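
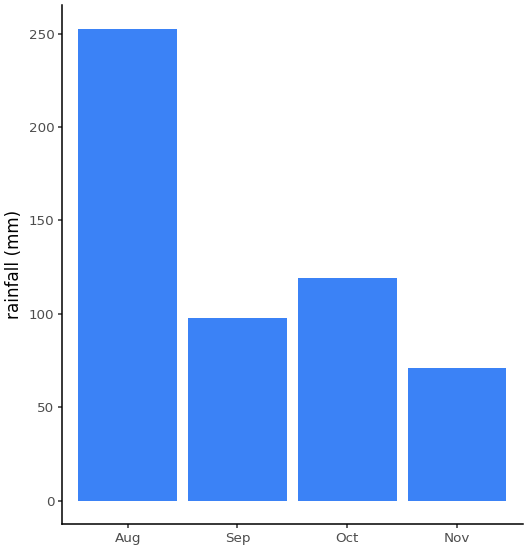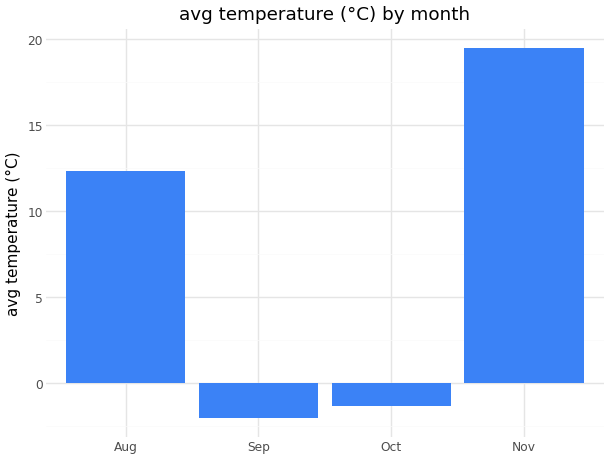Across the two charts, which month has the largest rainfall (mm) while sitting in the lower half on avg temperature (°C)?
Chart 2 median avg temperature (°C) ≈ 6; below-median months: Sep, Oct. Among those, Oct has the highest rainfall (mm) (≈ 125).

Oct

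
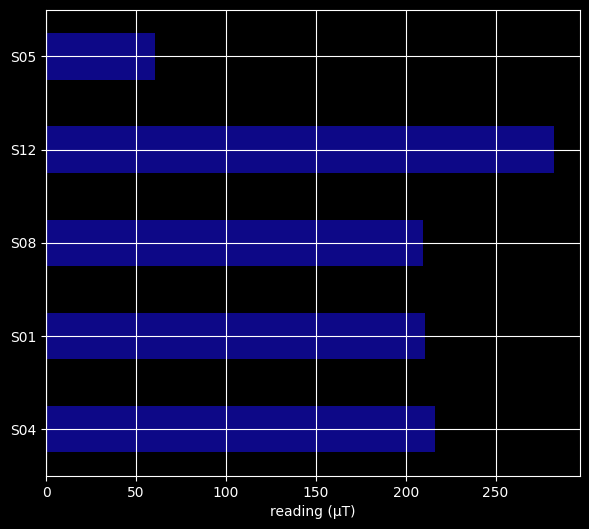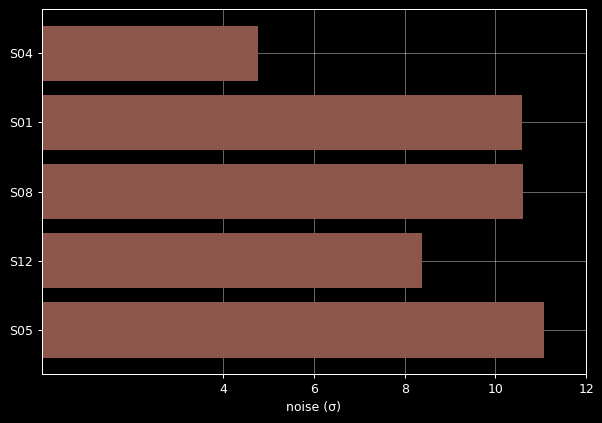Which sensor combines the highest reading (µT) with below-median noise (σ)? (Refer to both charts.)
S12

Chart 2 median noise (σ) ≈ 10; below-median sensors: S04, S12. Among those, S12 has the highest reading (µT) (≈ 300).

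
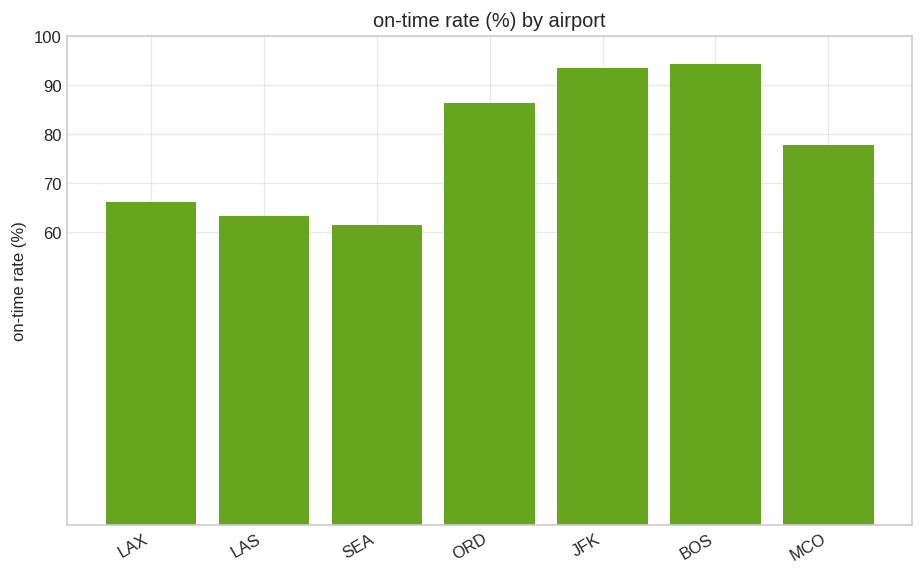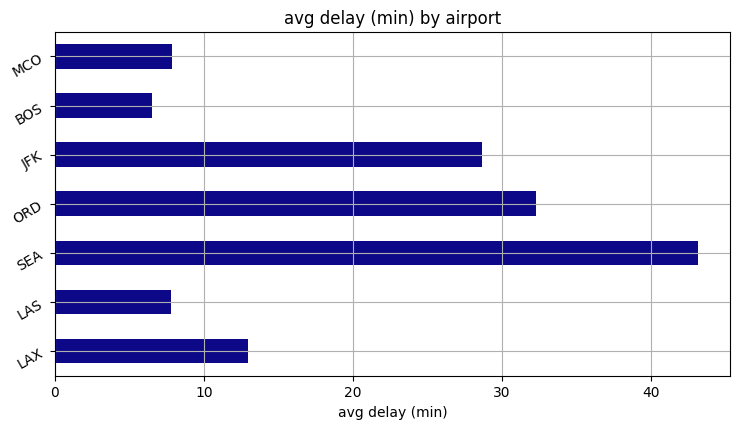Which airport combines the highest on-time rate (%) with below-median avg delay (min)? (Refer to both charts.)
BOS

Chart 2 median avg delay (min) ≈ 15; below-median airports: LAS, BOS, MCO. Among those, BOS has the highest on-time rate (%) (≈ 90).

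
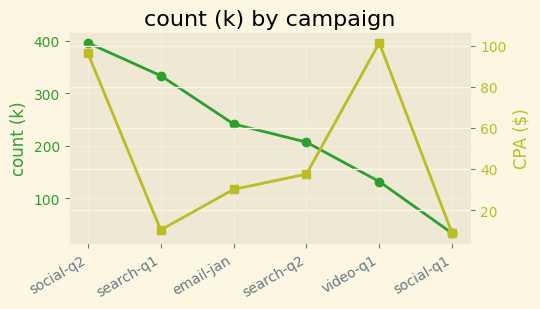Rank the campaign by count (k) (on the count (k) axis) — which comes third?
Top 4 (on the count (k) axis): social-q2 ≈ 400, search-q1 ≈ 350, email-jan ≈ 250, search-q2 ≈ 200.

email-jan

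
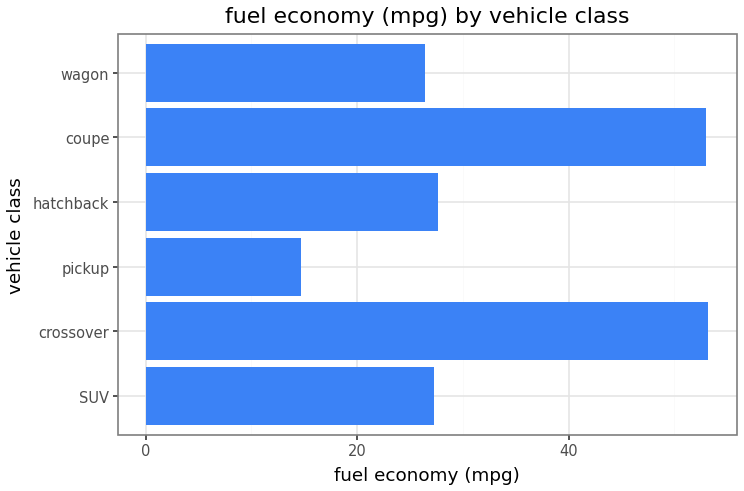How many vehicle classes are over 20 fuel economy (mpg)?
5

Above 20: SUV, crossover, hatchback, coupe, wagon.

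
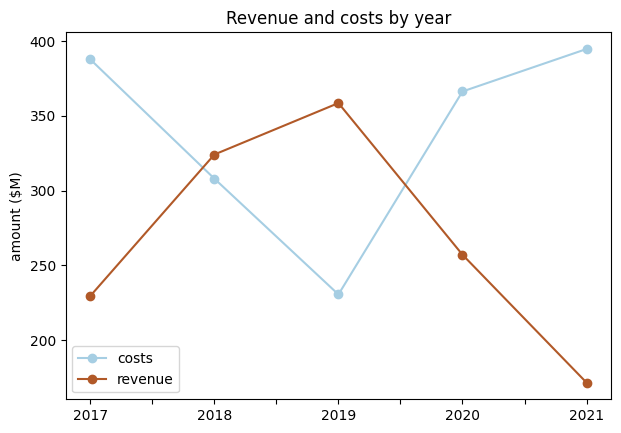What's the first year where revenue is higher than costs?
2017: revenue ≈ 220 vs costs ≈ 380 (not yet); 2018: revenue ≈ 320 vs costs ≈ 300 (first crossover).

2018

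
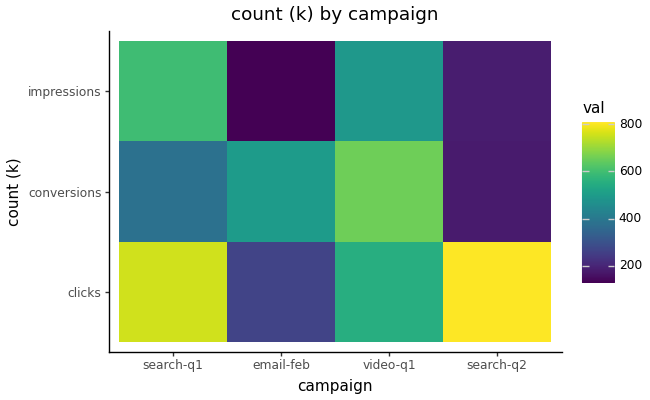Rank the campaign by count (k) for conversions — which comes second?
email-feb

Top 3 for conversions: video-q1 ≈ 700, email-feb ≈ 500, search-q1 ≈ 400.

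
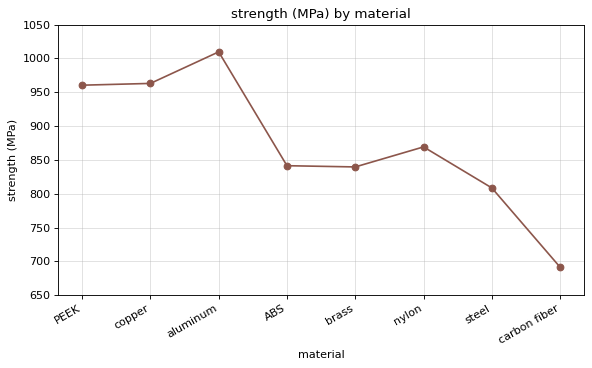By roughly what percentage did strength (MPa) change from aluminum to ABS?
≈ -15%

aluminum ≈ 1000, ABS ≈ 850; (850 − 1000) / 1000 ≈ -15%.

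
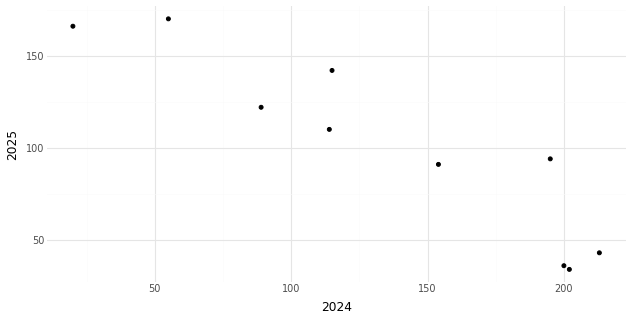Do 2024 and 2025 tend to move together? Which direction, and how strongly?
Points are negatively correlated; strong (|r| ≈ 0.9).

negative, strong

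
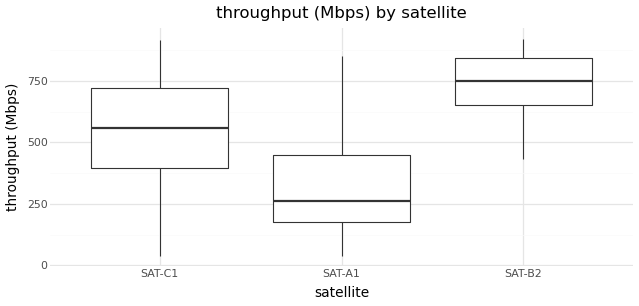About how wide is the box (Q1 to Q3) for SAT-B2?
Q3 ≈ 850, Q1 ≈ 650; IQR ≈ 200.

≈ 200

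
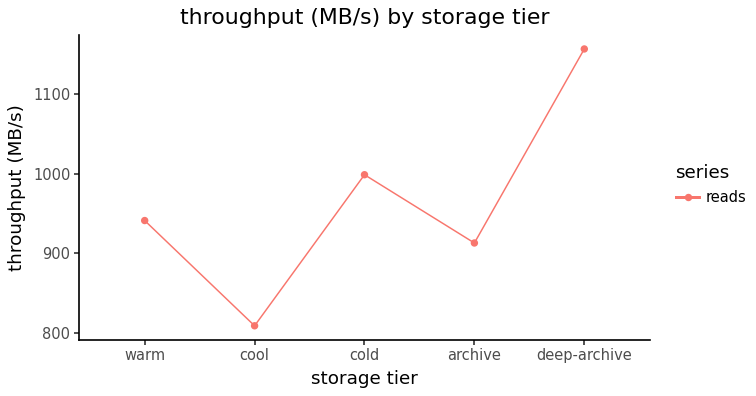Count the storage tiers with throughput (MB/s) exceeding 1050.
1

Above 1050: deep-archive.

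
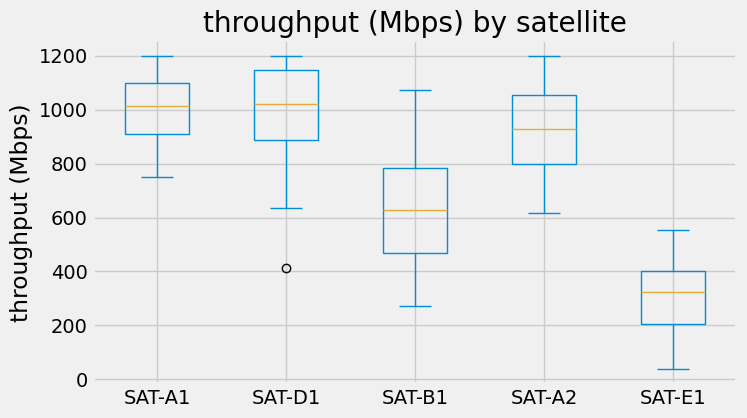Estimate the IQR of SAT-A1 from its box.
≈ 200

Q3 ≈ 1100, Q1 ≈ 900; IQR ≈ 200.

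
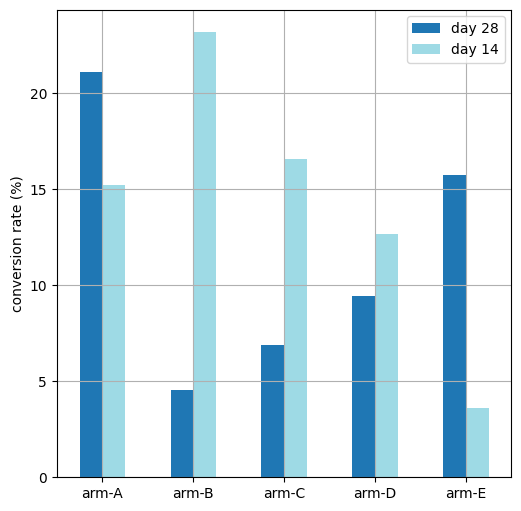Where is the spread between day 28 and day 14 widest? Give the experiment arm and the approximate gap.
arm-B, ≈ 20 %

arm-B: day 28 ≈ 4, day 14 ≈ 24 → gap ≈ 20. Next-largest (arm-E) is only ≈ 12.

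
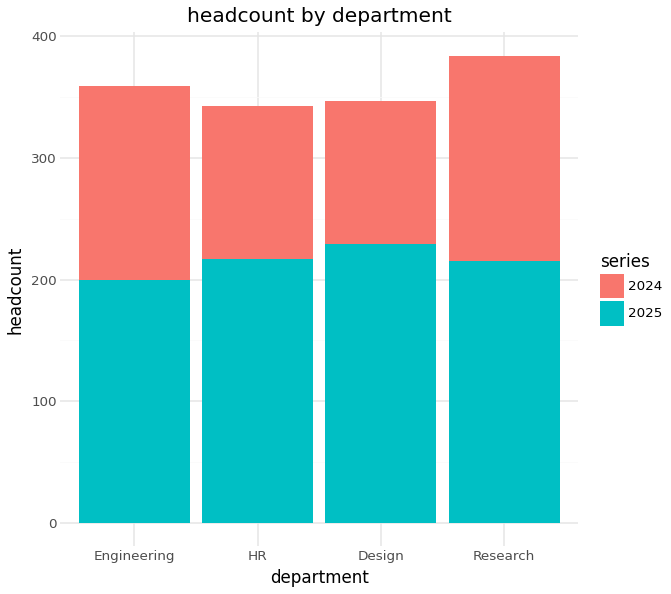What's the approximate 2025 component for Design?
≈ 250

2025 top ≈ 250, bottom ≈ 0; segment ≈ 250.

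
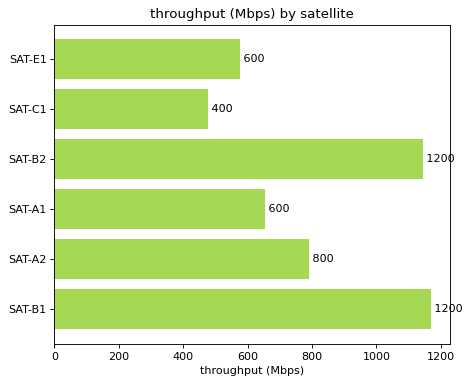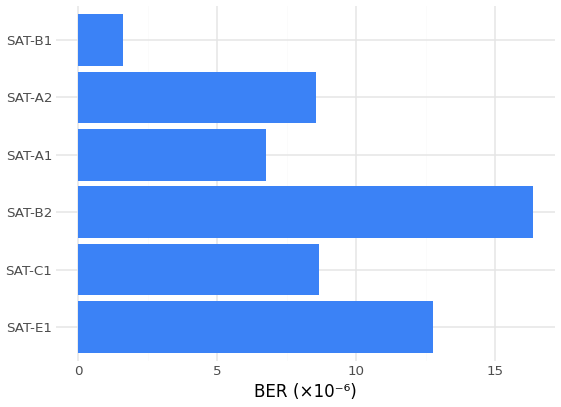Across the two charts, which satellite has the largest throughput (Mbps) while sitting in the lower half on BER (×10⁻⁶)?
SAT-B1

Chart 2 median BER (×10⁻⁶) ≈ 8; below-median satellites: SAT-A1, SAT-A2, SAT-B1. Among those, SAT-B1 has the highest throughput (Mbps) (≈ 1200).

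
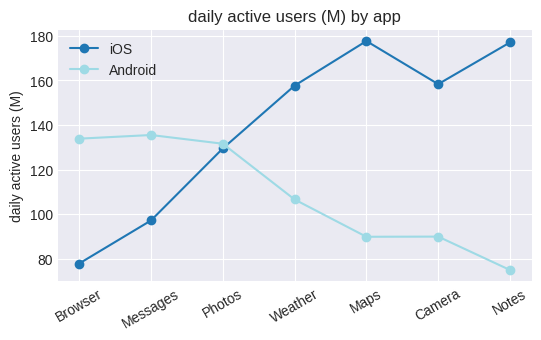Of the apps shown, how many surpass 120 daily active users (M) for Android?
Above 120: Browser, Messages, Photos.

3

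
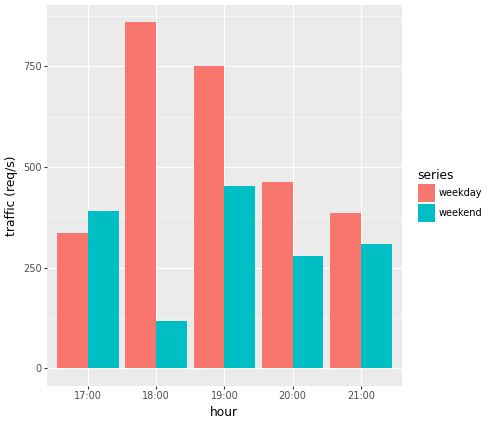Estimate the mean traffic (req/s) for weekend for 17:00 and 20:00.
≈ 350

(400 + 300) / 2 ≈ 350.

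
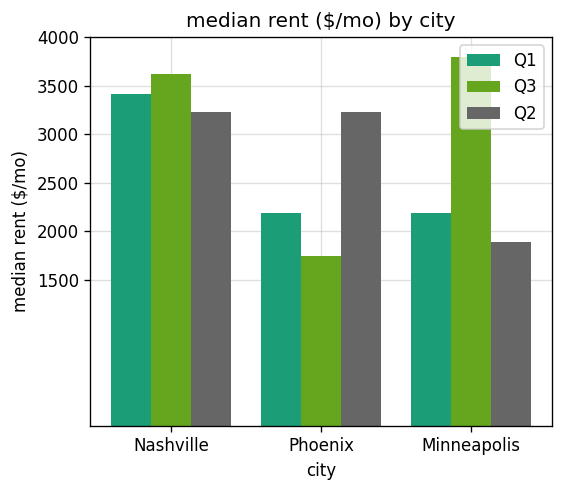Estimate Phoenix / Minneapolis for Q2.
≈ 1.5×

Phoenix ≈ 3000, Minneapolis ≈ 2000; 3000/2000 ≈ 1.5.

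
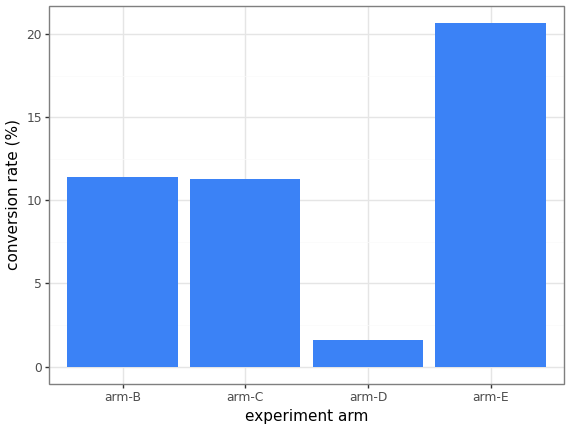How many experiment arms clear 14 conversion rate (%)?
Above 14: arm-E.

1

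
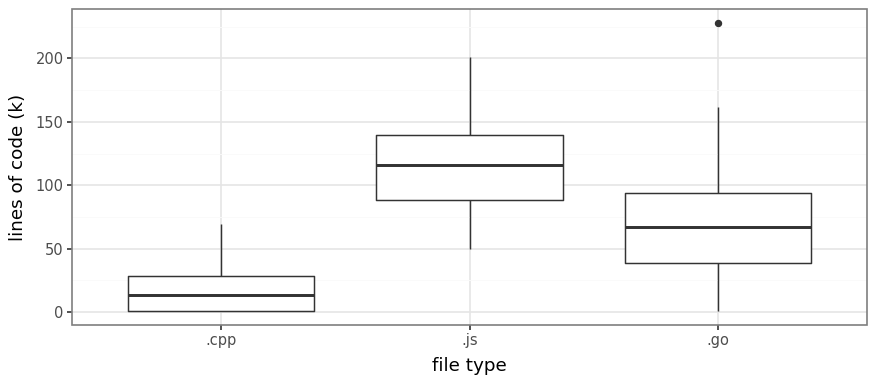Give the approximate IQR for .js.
≈ 50

Q3 ≈ 140, Q1 ≈ 90; IQR ≈ 50.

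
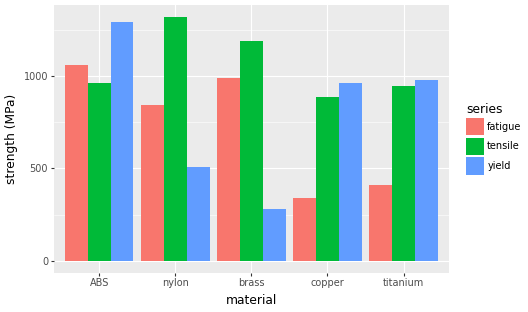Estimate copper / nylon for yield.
copper ≈ 1000, nylon ≈ 600; 1000/600 ≈ 1.67.

≈ 1.67×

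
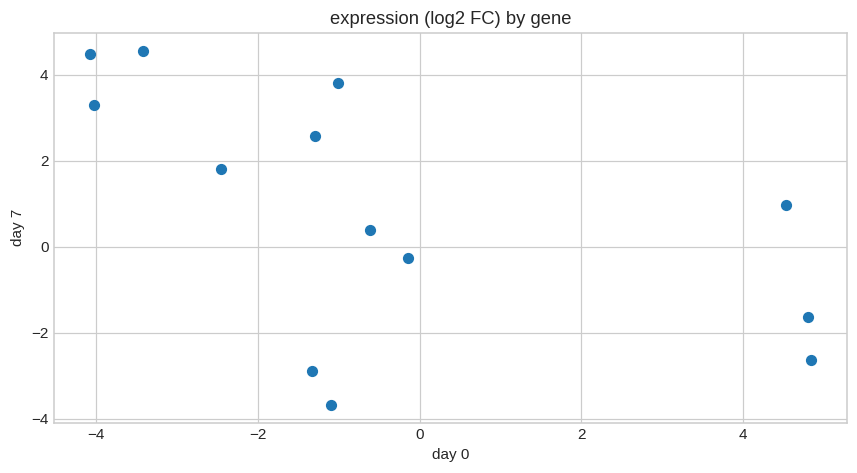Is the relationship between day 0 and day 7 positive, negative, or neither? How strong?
negative, moderate

Points are negatively correlated; moderate (|r| ≈ 0.6).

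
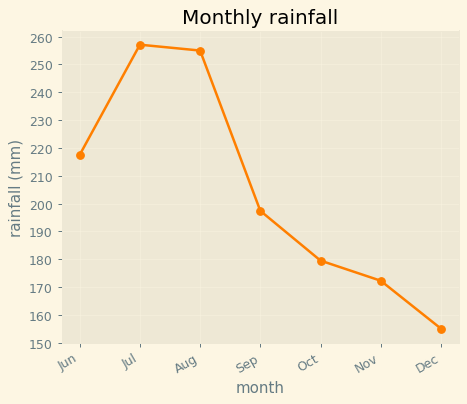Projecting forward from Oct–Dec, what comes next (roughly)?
Last three: 180, 170, 160 → slope ≈ -10/step → next ≈ 150.

≈ 150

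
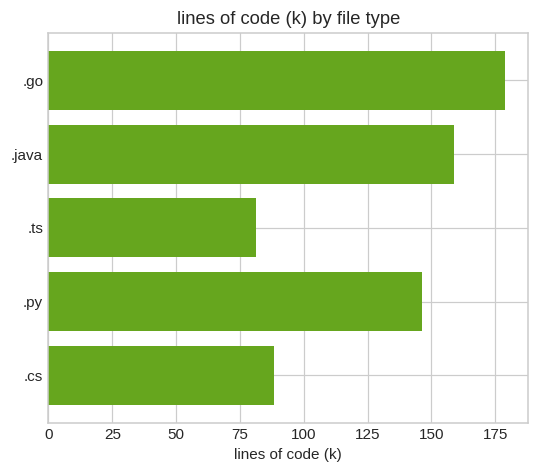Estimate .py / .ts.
≈ 1.75×

.py ≈ 140, .ts ≈ 80; 140/80 ≈ 1.75.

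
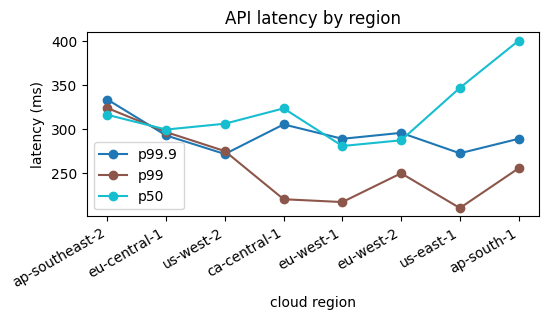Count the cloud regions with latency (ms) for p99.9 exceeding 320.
1

Above 320: ap-southeast-2.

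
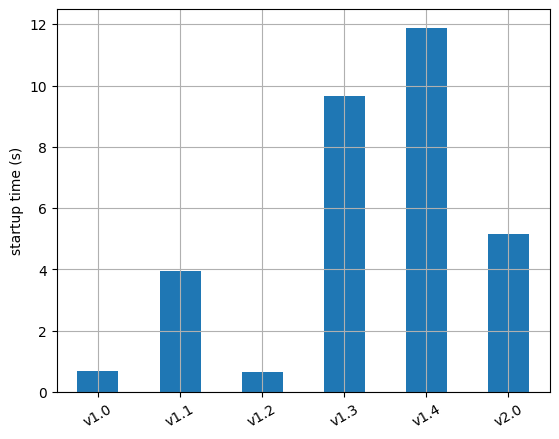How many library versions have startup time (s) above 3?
4

Above 3: v1.1, v1.3, v1.4, v2.0.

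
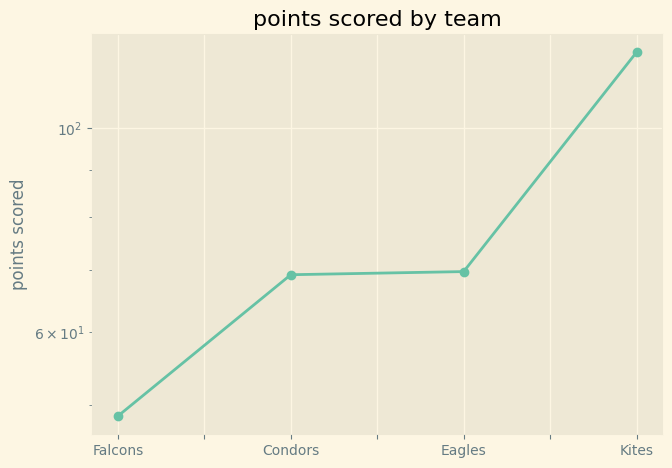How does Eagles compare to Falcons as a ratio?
≈ 1.4×

Eagles ≈ 70, Falcons ≈ 50; 70/50 ≈ 1.4.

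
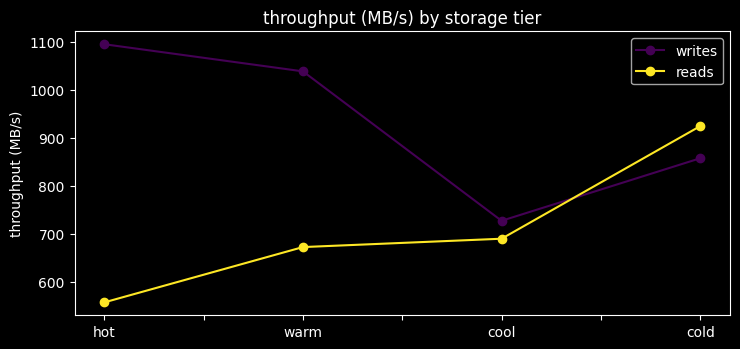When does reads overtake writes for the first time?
cool: reads ≈ 700 vs writes ≈ 750 (not yet); cold: reads ≈ 900 vs writes ≈ 850 (first crossover).

cold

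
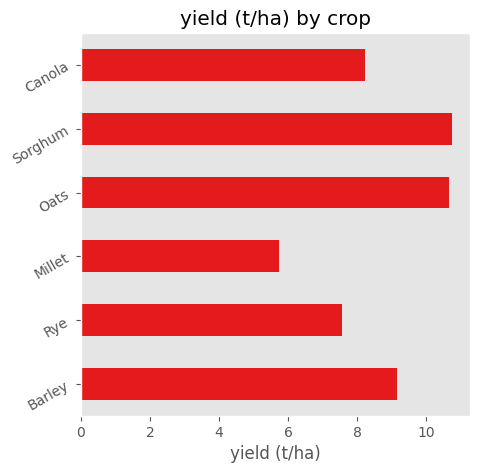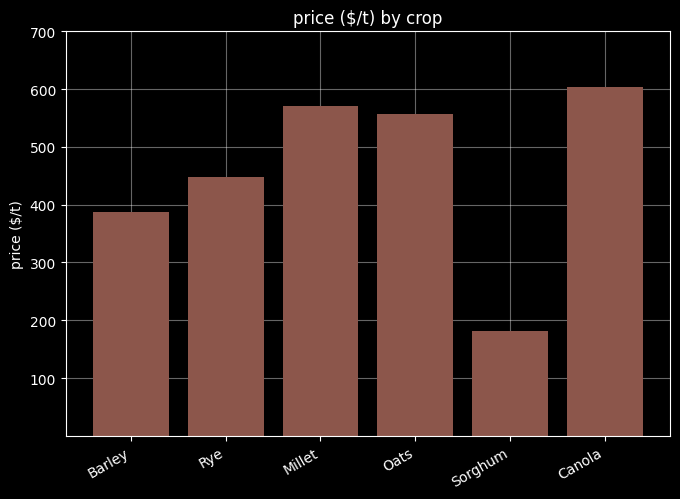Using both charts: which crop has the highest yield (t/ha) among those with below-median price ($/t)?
Chart 2 median price ($/t) ≈ 500; below-median crops: Barley, Rye, Sorghum. Among those, Sorghum has the highest yield (t/ha) (≈ 11).

Sorghum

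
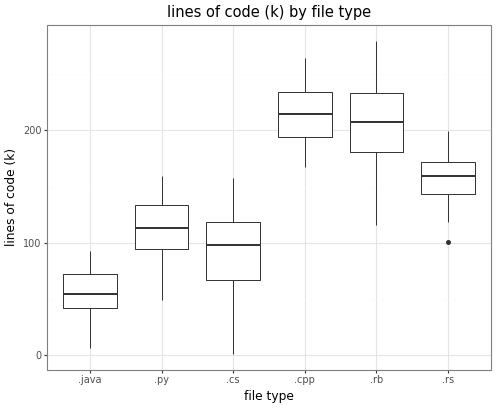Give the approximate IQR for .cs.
Q3 ≈ 120, Q1 ≈ 60; IQR ≈ 60.

≈ 60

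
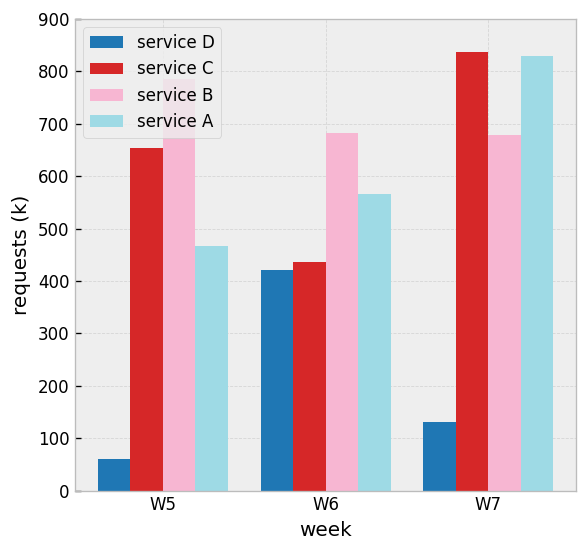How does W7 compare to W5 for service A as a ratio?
≈ 1.6×

W7 ≈ 800, W5 ≈ 500; 800/500 ≈ 1.6.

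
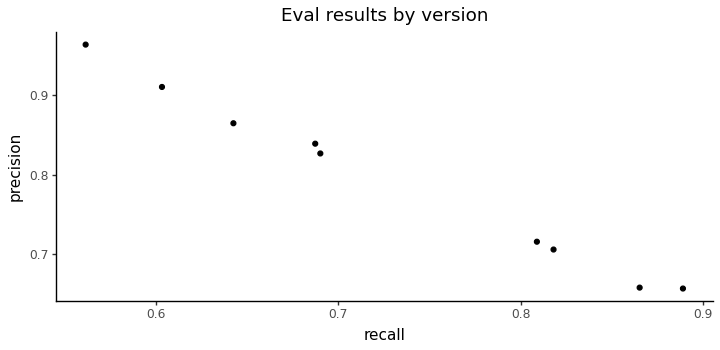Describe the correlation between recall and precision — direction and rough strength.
Points are negatively correlated; strong (|r| ≈ 1.0).

negative, strong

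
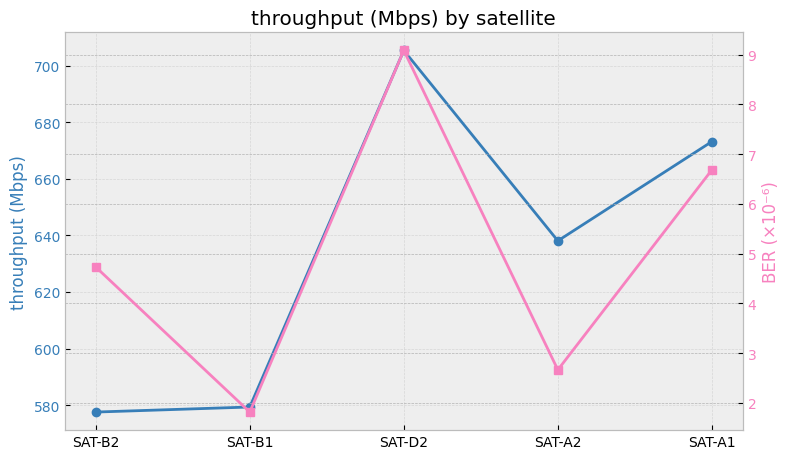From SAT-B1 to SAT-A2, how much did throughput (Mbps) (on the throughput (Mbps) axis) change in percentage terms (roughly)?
SAT-B1 ≈ 580, SAT-A2 ≈ 640; (640 − 580) / 580 ≈ +10.3%.

≈ +10.3%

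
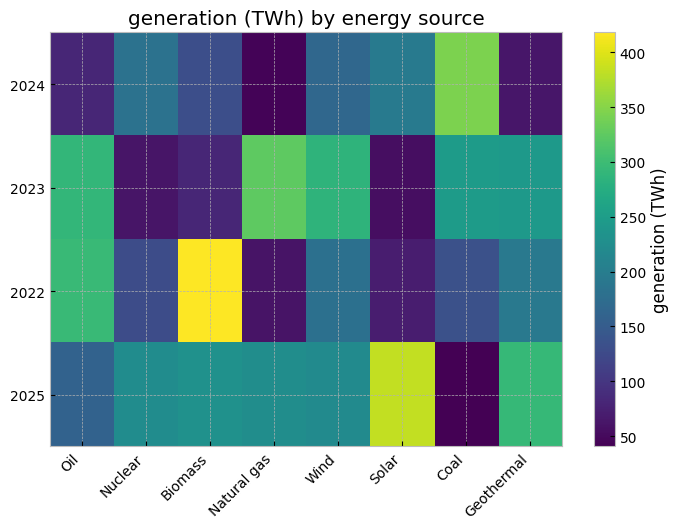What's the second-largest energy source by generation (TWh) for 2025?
Top 3 for 2025: Solar ≈ 400, Geothermal ≈ 300, Biomass ≈ 250.

Geothermal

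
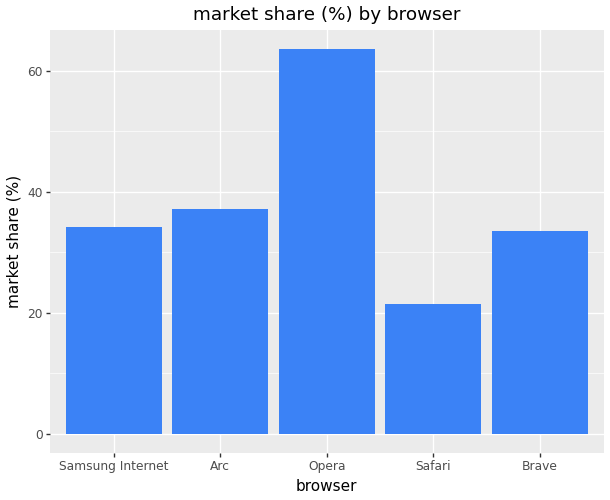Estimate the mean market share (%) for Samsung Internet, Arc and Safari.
(30 + 40 + 20) / 3 ≈ 30.

≈ 30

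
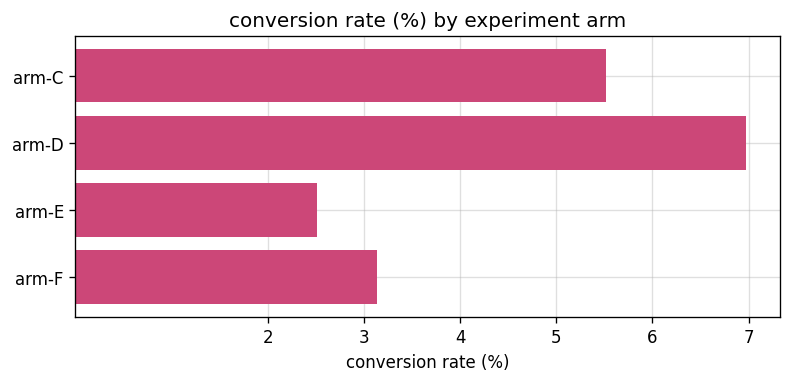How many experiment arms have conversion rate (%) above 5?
2

Above 5: arm-C, arm-D.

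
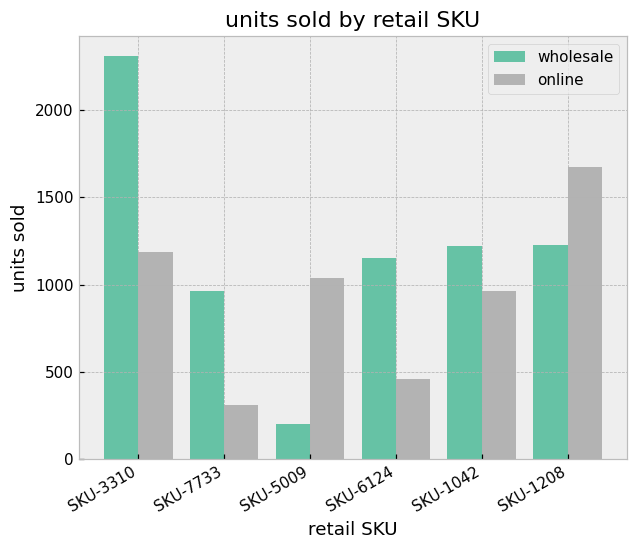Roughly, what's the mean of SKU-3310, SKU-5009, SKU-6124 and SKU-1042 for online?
(1200 + 1000 + 400 + 1000) / 4 ≈ 900.

≈ 900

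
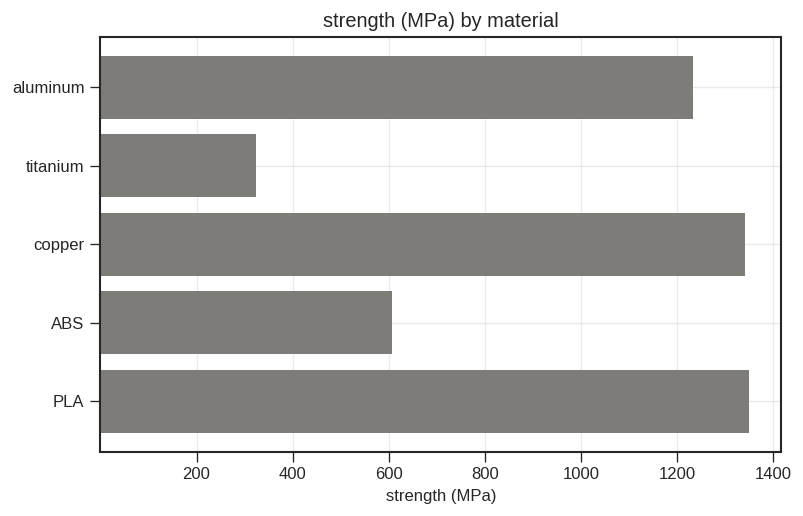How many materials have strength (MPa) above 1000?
3

Above 1000: aluminum, copper, PLA.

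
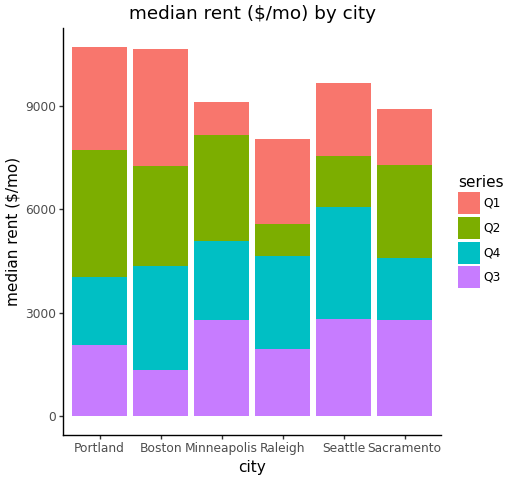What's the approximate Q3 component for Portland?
Q3 top ≈ 2000, bottom ≈ 0; segment ≈ 2000.

≈ 2000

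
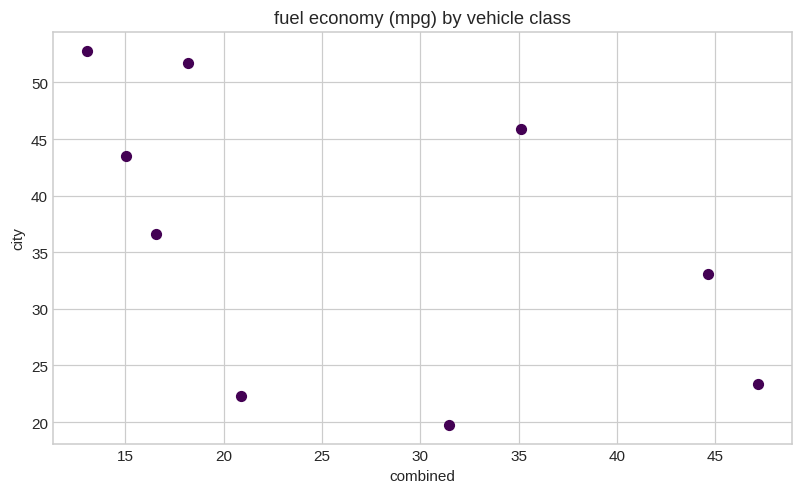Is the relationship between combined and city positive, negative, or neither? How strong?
Points are negatively correlated; moderate (|r| ≈ 0.5).

negative, moderate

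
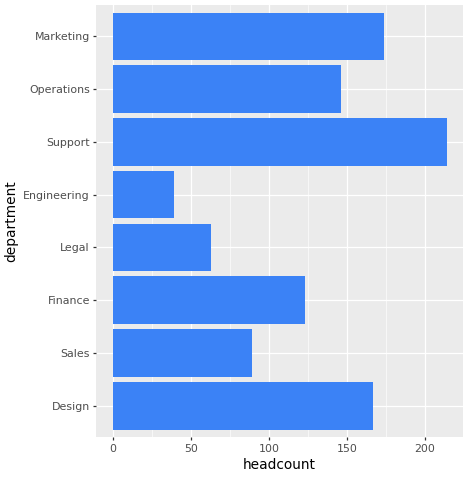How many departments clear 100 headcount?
Above 100: Design, Finance, Support, Operations, Marketing.

5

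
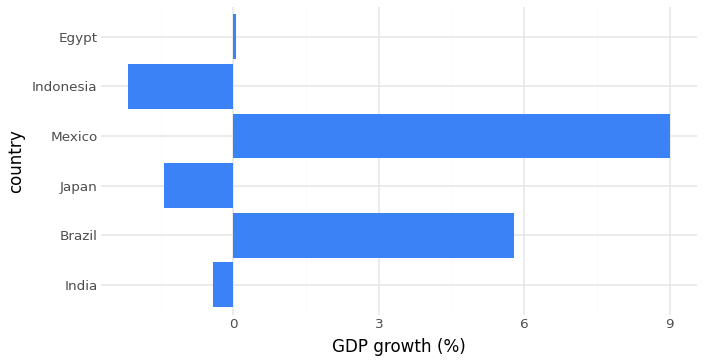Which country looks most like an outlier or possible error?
Mexico

Mexico ≈ 9; the rest sit between ≈ -2 and ≈ 6.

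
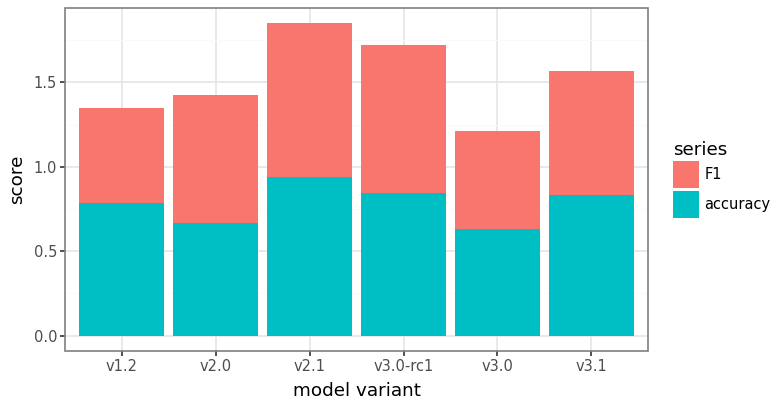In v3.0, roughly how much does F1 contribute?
F1 top ≈ 1.2, bottom ≈ 0.6; segment ≈ 0.6.

≈ 0.6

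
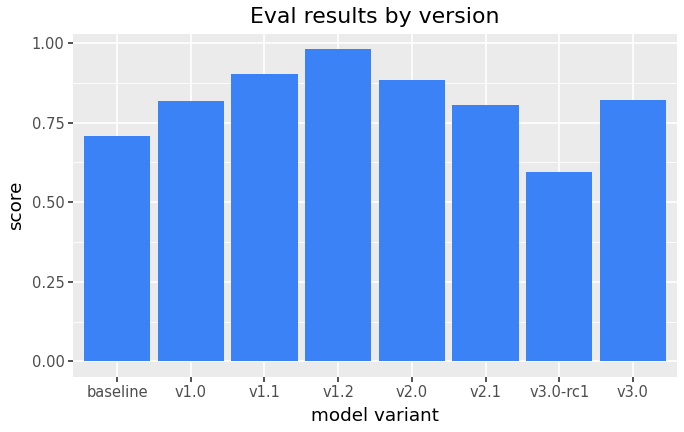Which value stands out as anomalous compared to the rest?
v3.0-rc1 ≈ 0.6; the rest sit between ≈ 0.7 and ≈ 1.0.

v3.0-rc1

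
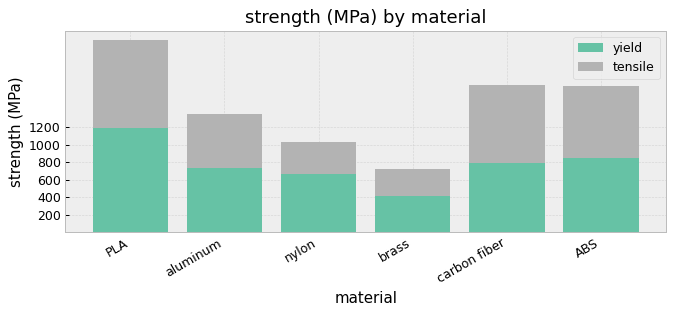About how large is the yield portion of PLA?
yield top ≈ 1200, bottom ≈ 0; segment ≈ 1200.

≈ 1200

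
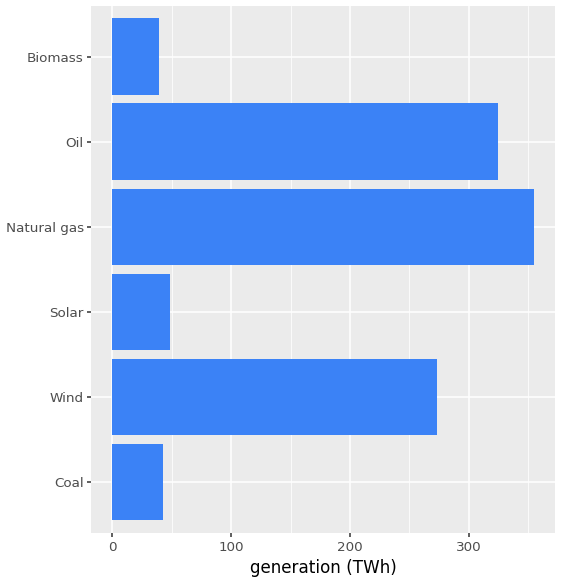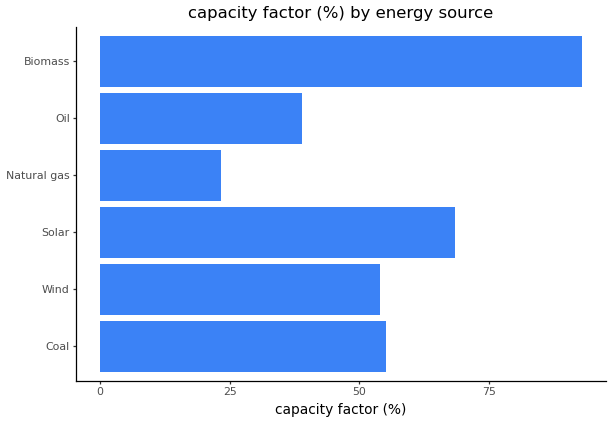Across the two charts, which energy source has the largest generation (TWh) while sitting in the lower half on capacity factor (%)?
Chart 2 median capacity factor (%) ≈ 50; below-median energy sources: Wind, Natural gas, Oil. Among those, Natural gas has the highest generation (TWh) (≈ 350).

Natural gas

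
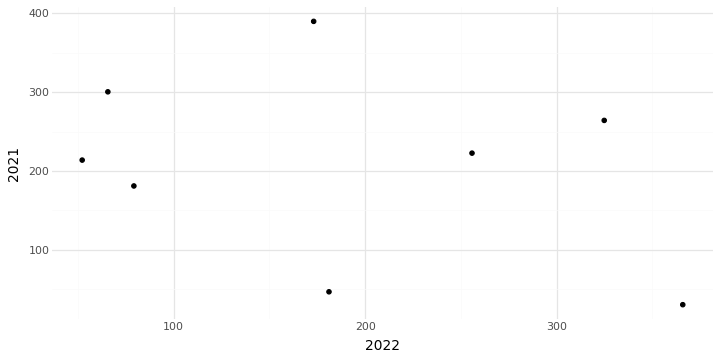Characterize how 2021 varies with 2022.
Points are negatively correlated; weak (|r| ≈ 0.3).

negative, weak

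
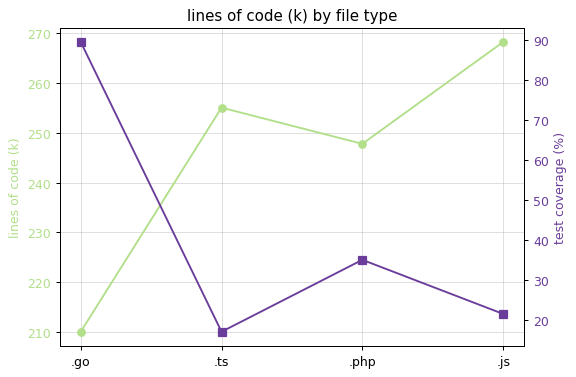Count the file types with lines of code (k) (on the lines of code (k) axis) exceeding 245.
Above 245: .ts, .php, .js.

3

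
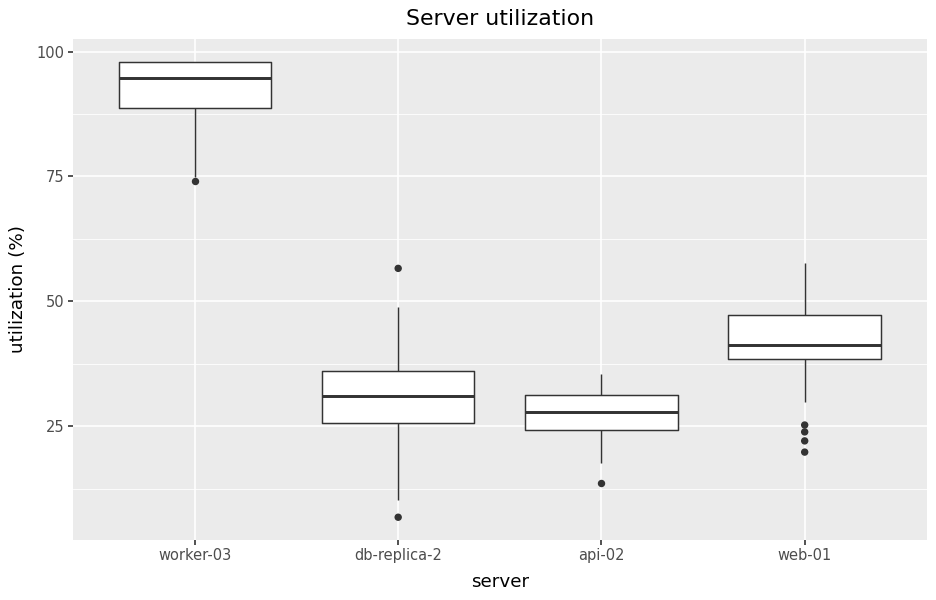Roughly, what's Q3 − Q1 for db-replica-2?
≈ 10

Q3 ≈ 40, Q1 ≈ 30; IQR ≈ 10.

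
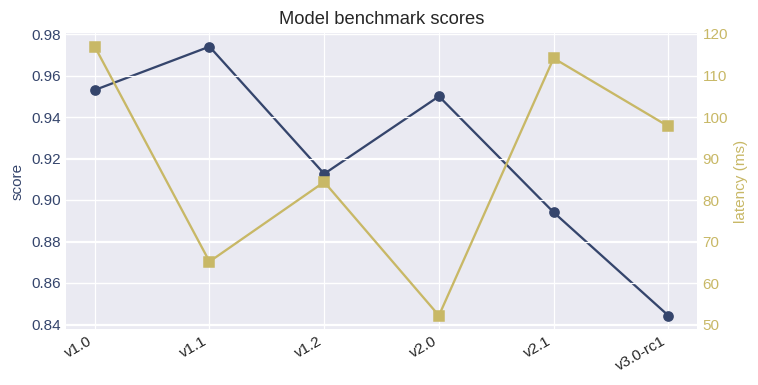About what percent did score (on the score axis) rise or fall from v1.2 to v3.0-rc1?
v1.2 ≈ 0.92, v3.0-rc1 ≈ 0.84; (0.84 − 0.92) / 0.92 ≈ -8.7%.

≈ -8.7%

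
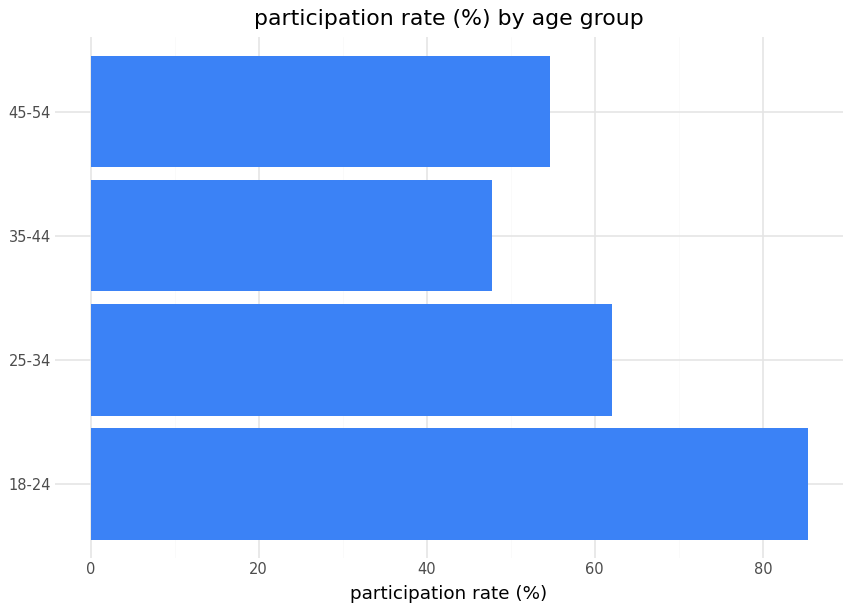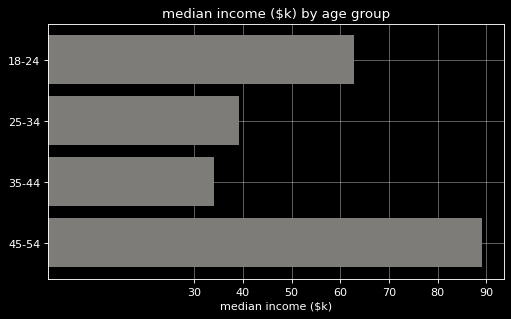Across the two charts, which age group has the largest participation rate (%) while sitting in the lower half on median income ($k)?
Chart 2 median median income ($k) ≈ 50; below-median age groups: 25-34, 35-44. Among those, 25-34 has the highest participation rate (%) (≈ 60).

25-34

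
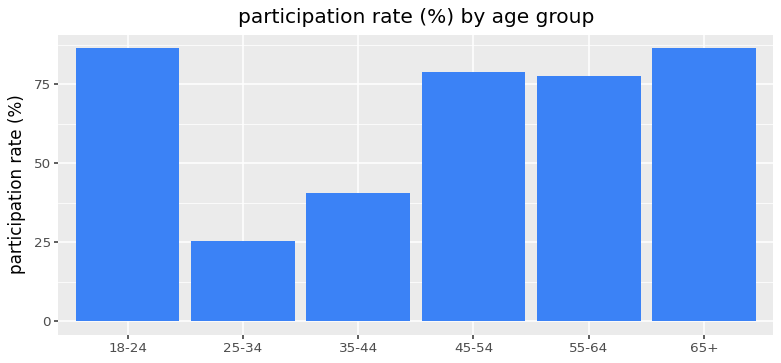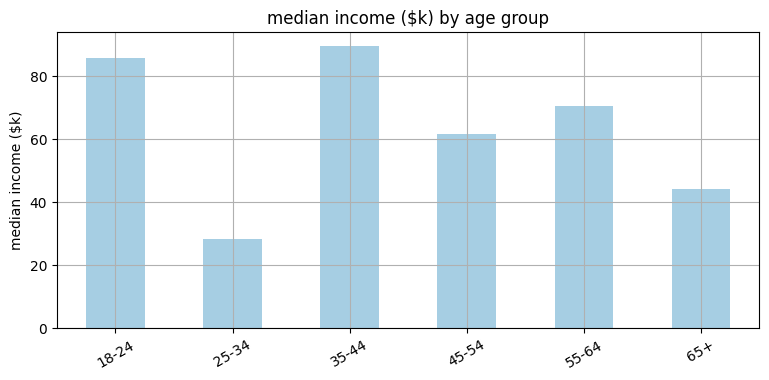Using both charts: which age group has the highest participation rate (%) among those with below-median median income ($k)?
Chart 2 median median income ($k) ≈ 70; below-median age groups: 25-34, 45-54, 65+. Among those, 65+ has the highest participation rate (%) (≈ 90).

65+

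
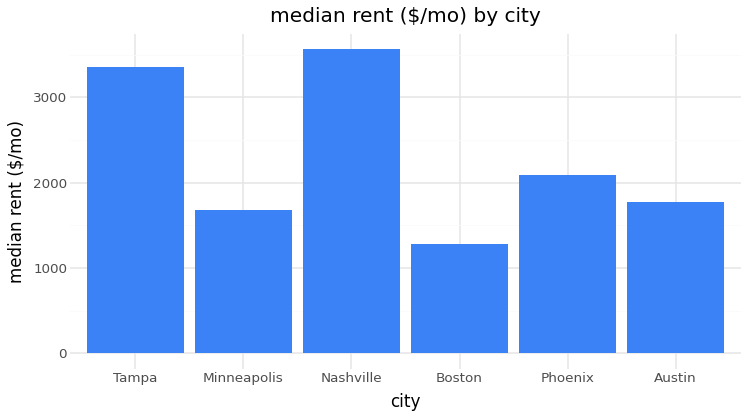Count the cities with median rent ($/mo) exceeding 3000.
2

Above 3000: Tampa, Nashville.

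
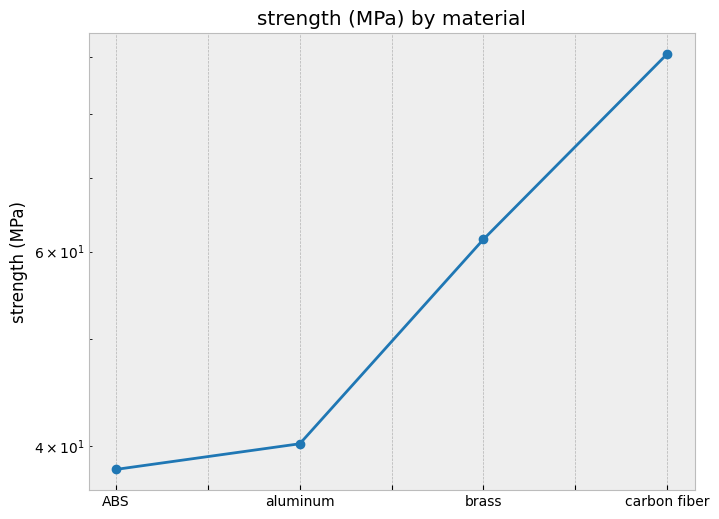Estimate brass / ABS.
≈ 1.5×

brass ≈ 60, ABS ≈ 40; 60/40 ≈ 1.5.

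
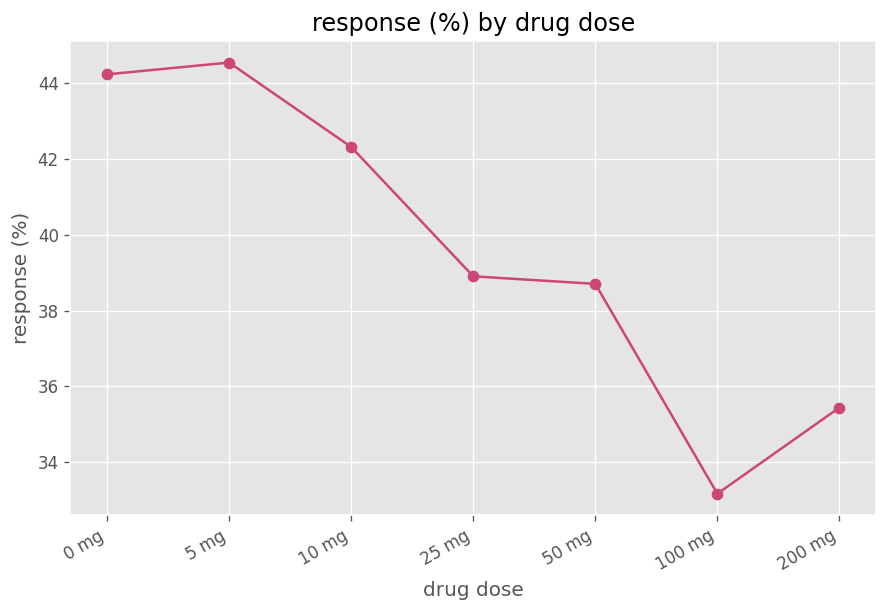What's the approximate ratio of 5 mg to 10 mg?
5 mg ≈ 45, 10 mg ≈ 42; 45/42 ≈ 1.07.

≈ 1.07×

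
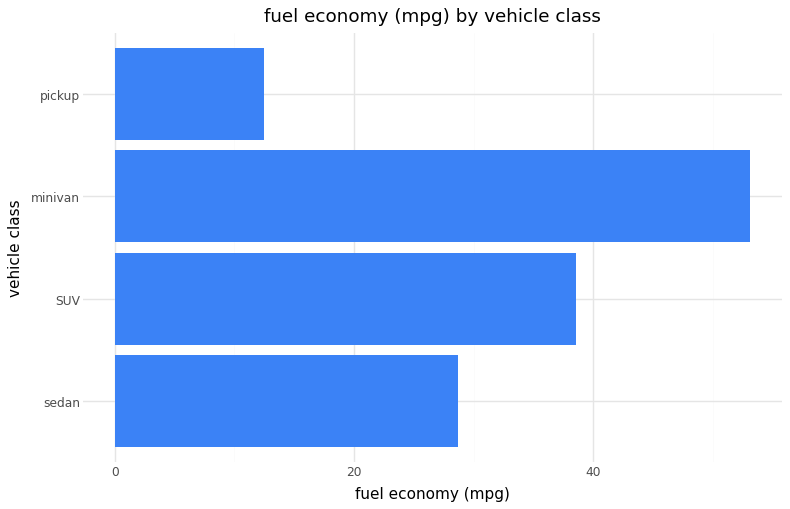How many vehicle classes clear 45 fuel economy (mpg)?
Above 45: minivan.

1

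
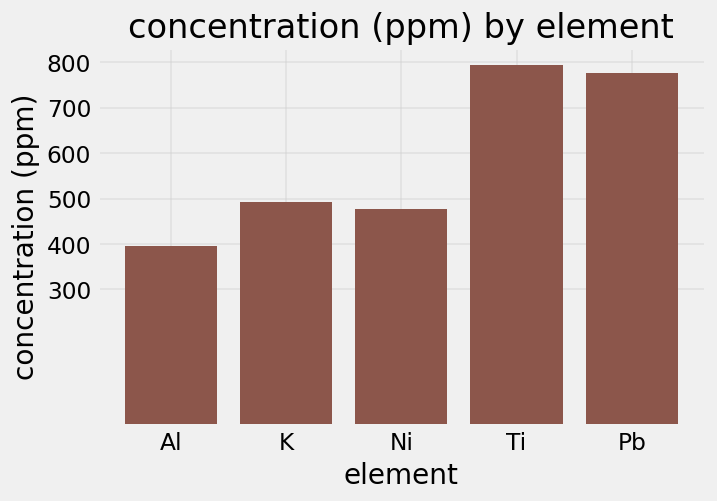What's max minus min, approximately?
Max Ti ≈ 800, min Al ≈ 400; range ≈ 400.

≈ 400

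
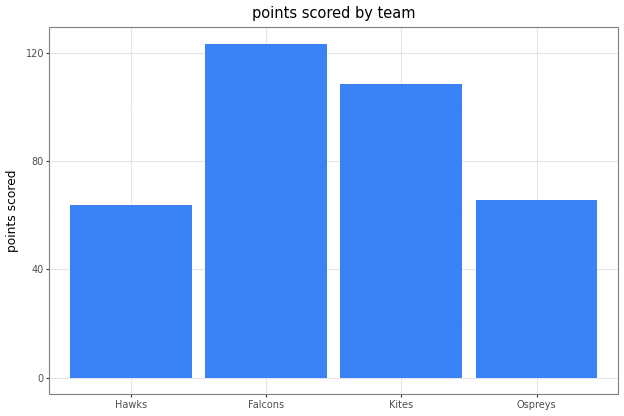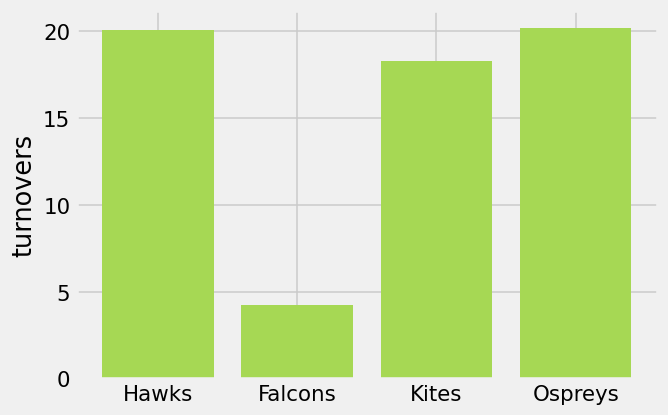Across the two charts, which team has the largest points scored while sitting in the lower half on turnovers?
Falcons

Chart 2 median turnovers ≈ 20; below-median teams: Falcons, Kites. Among those, Falcons has the highest points scored (≈ 120).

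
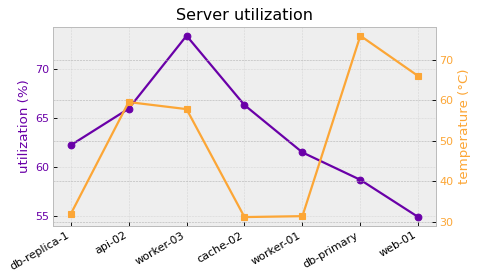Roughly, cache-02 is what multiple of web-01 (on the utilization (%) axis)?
≈ 1.22×

cache-02 ≈ 66, web-01 ≈ 54; 66/54 ≈ 1.22.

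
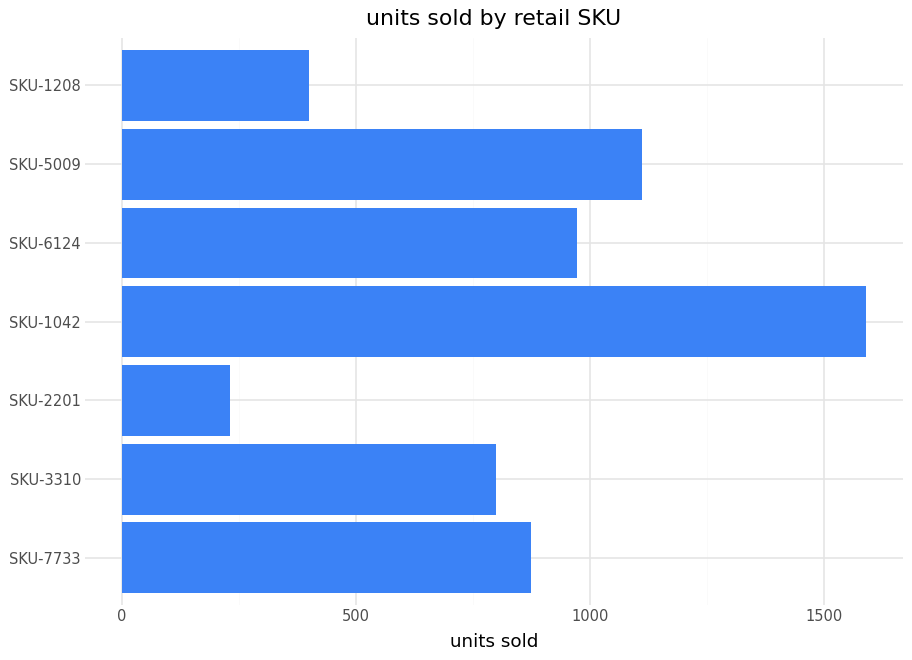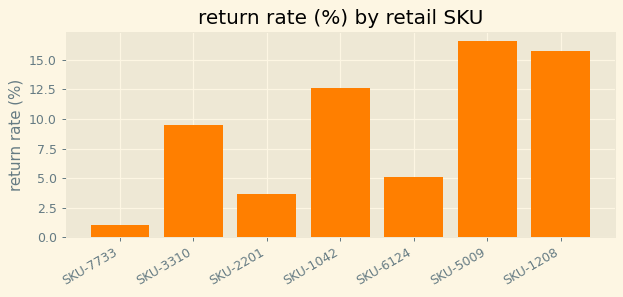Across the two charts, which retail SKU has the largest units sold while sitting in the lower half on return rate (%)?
SKU-6124

Chart 2 median return rate (%) ≈ 10; below-median retail SKUs: SKU-7733, SKU-2201, SKU-6124. Among those, SKU-6124 has the highest units sold (≈ 1000).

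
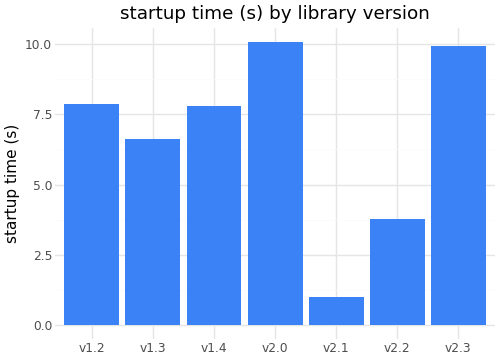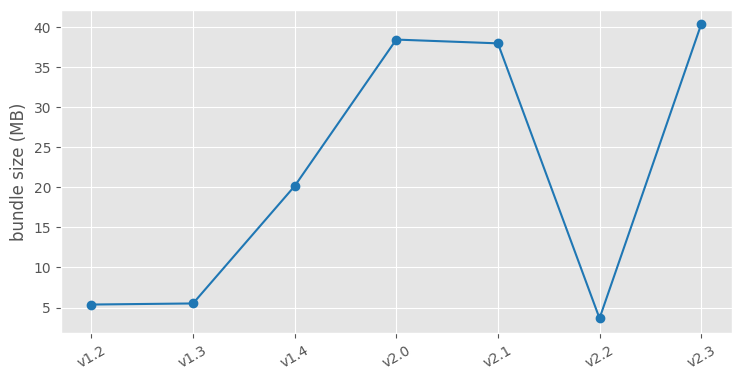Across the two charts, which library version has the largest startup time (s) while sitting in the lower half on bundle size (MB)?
Chart 2 median bundle size (MB) ≈ 20; below-median library versions: v1.2, v1.3, v2.2. Among those, v1.2 has the highest startup time (s) (≈ 8).

v1.2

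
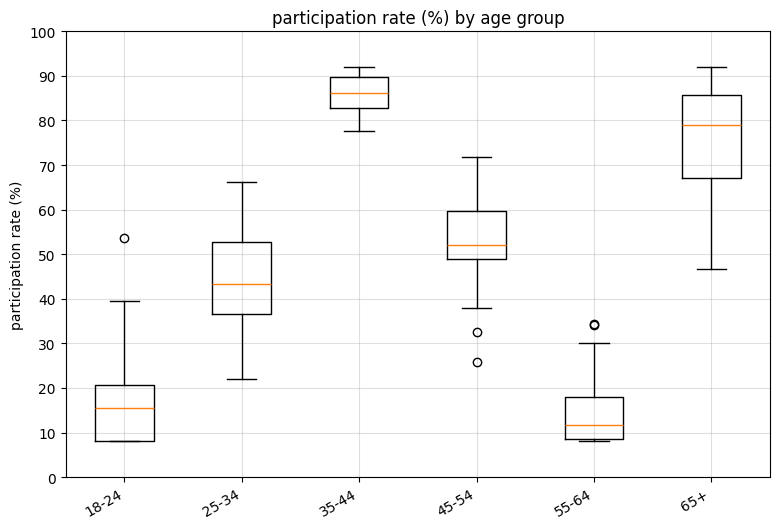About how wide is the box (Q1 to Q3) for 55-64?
≈ 10

Q3 ≈ 20, Q1 ≈ 10; IQR ≈ 10.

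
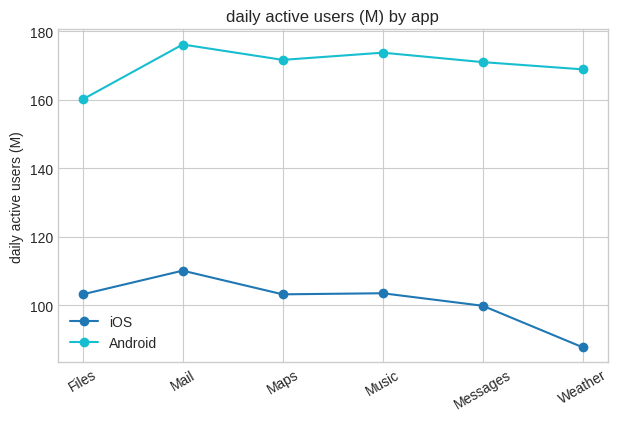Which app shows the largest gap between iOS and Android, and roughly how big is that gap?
Weather, ≈ 80 M

Weather: iOS ≈ 90, Android ≈ 170 → gap ≈ 80. Next-largest (Messages) is only ≈ 70.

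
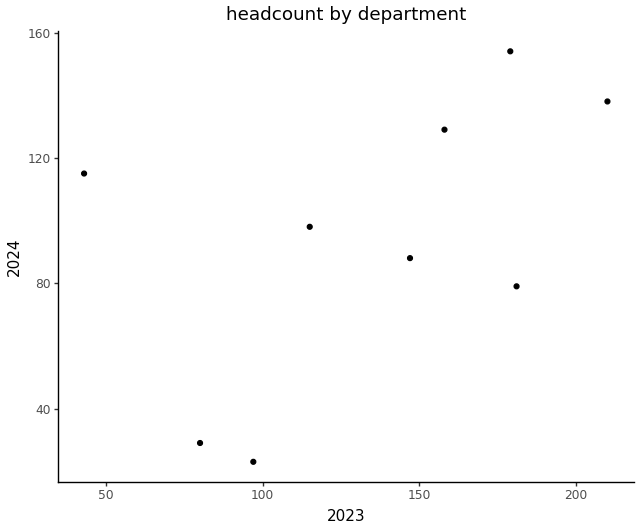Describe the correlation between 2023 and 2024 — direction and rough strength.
Points are positively correlated; moderate (|r| ≈ 0.5).

positive, moderate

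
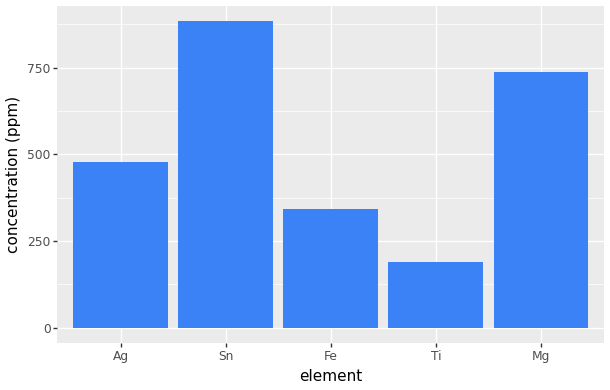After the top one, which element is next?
Top 3: Sn ≈ 900, Mg ≈ 700, Ag ≈ 500.

Mg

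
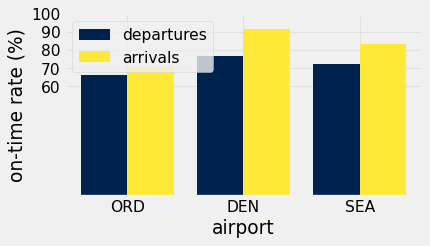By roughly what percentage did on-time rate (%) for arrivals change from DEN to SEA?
≈ -11.1%

DEN ≈ 90, SEA ≈ 80; (80 − 90) / 90 ≈ -11.1%.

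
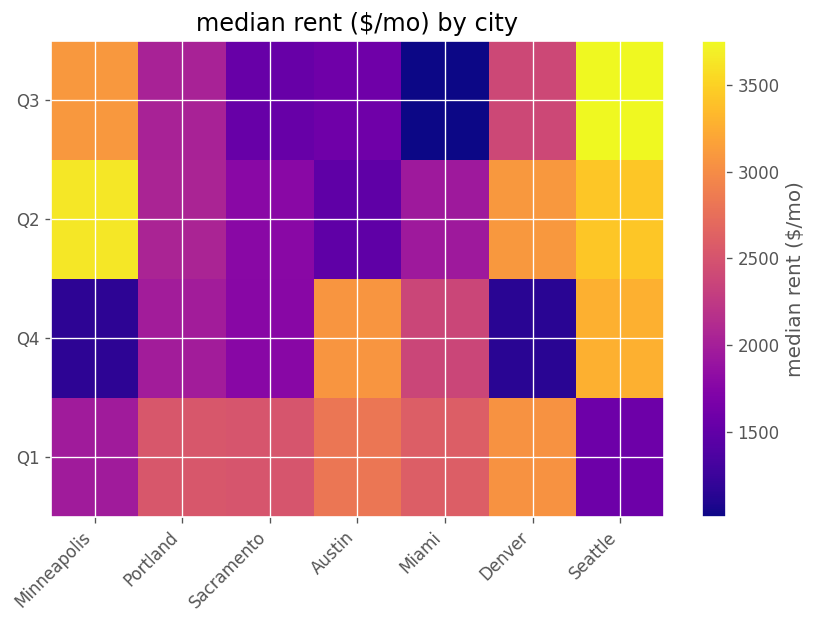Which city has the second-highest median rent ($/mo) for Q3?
Top 3 for Q3: Seattle ≈ 4000, Minneapolis ≈ 3000, Denver ≈ 2500.

Minneapolis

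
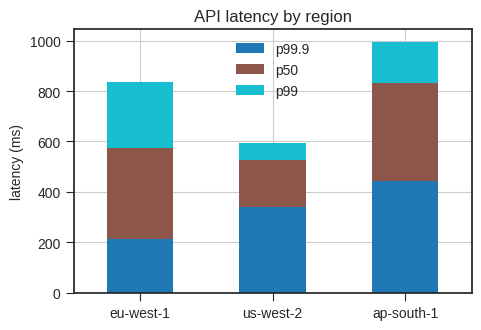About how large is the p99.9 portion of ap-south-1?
≈ 400

p99.9 top ≈ 400, bottom ≈ 0; segment ≈ 400.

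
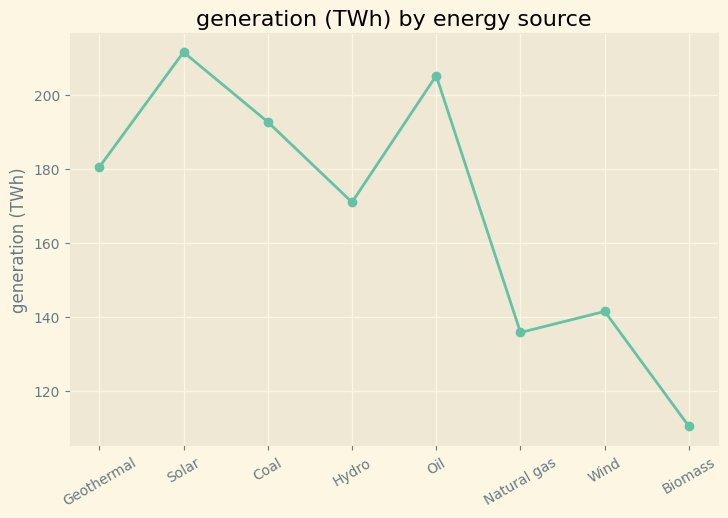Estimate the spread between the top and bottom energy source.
Max Solar ≈ 210, min Biomass ≈ 110; range ≈ 100.

≈ 100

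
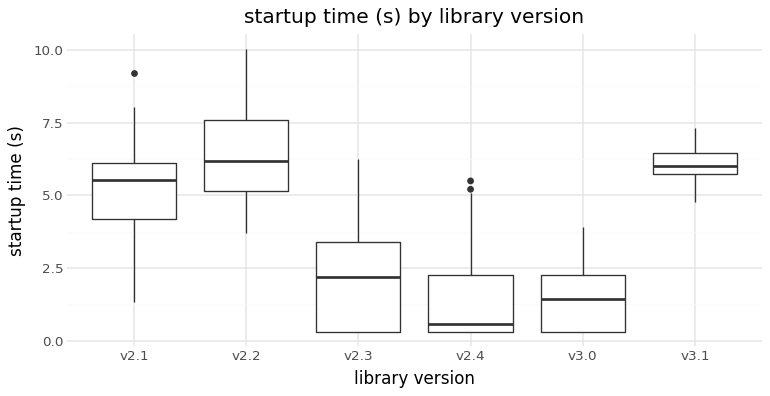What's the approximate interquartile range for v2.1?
≈ 2.0

Q3 ≈ 6.0, Q1 ≈ 4.0; IQR ≈ 2.0.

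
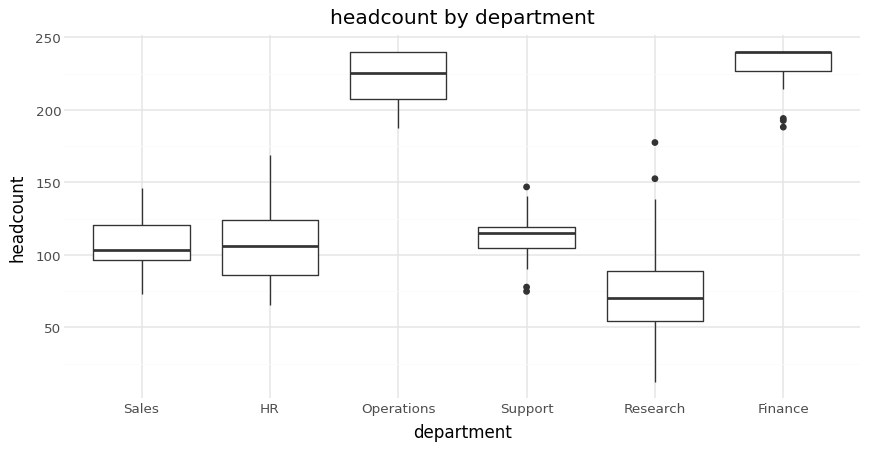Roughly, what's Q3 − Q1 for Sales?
Q3 ≈ 120, Q1 ≈ 100; IQR ≈ 20.

≈ 20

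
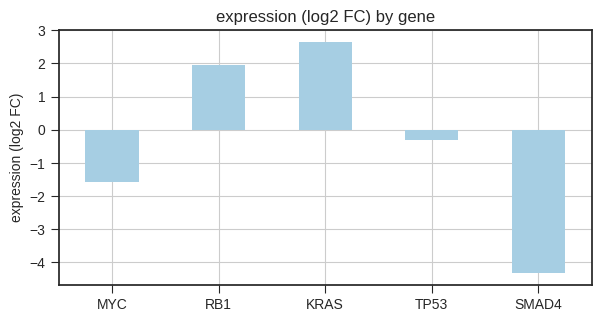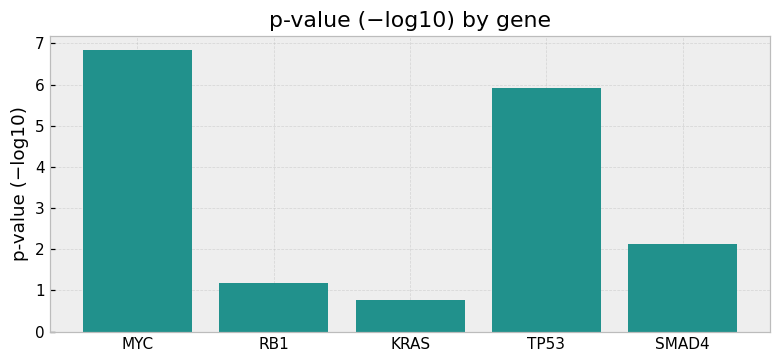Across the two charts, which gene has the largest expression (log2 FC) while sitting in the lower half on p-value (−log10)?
Chart 2 median p-value (−log10) ≈ 2; below-median genes: RB1, KRAS. Among those, KRAS has the highest expression (log2 FC) (≈ 2.5).

KRAS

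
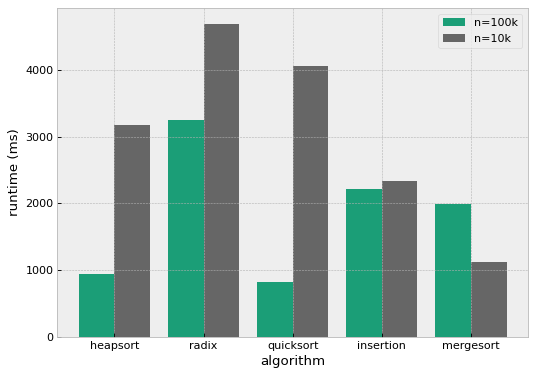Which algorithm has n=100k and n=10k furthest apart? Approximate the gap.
quicksort, ≈ 3000 ms

quicksort: n=100k ≈ 1000, n=10k ≈ 4000 → gap ≈ 3000. Next-largest (heapsort) is only ≈ 2000.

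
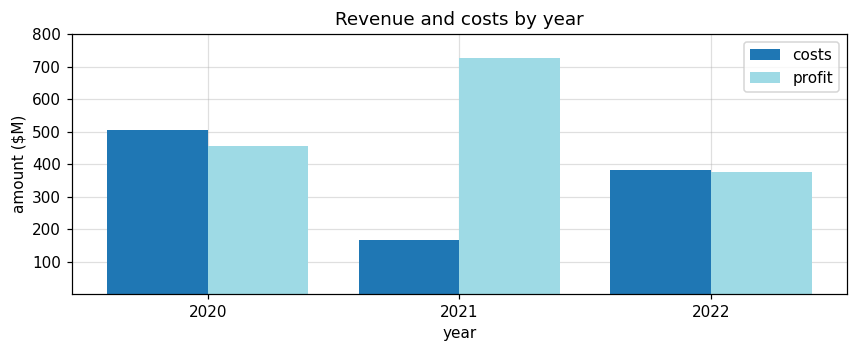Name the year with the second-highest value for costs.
2022

Top 3 for costs: 2020 ≈ 500, 2022 ≈ 400, 2021 ≈ 200.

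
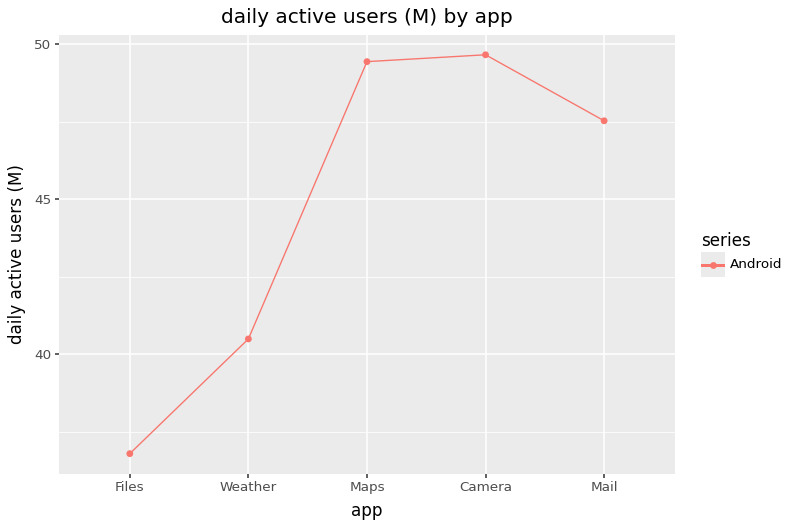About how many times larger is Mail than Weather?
≈ 1.2×

Mail ≈ 48, Weather ≈ 40; 48/40 ≈ 1.2.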